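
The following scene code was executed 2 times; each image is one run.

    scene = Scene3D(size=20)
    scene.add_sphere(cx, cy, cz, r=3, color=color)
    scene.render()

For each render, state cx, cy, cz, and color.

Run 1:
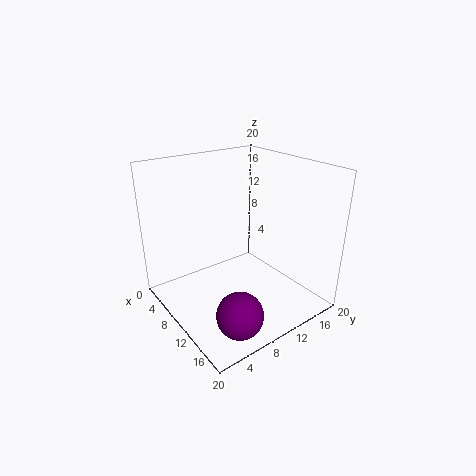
cx = 16.5; cy = 5.5; cz = 3; color = 'purple'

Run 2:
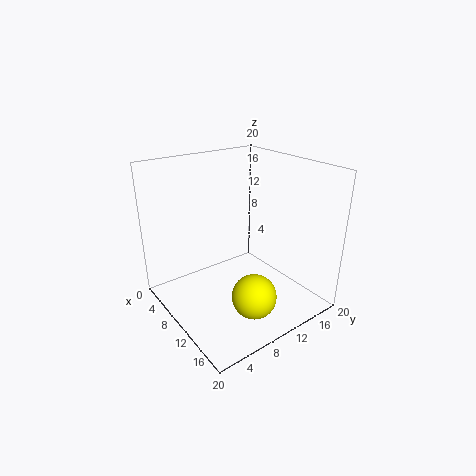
cx = 15; cy = 9; cz = 3.5; color = 'yellow'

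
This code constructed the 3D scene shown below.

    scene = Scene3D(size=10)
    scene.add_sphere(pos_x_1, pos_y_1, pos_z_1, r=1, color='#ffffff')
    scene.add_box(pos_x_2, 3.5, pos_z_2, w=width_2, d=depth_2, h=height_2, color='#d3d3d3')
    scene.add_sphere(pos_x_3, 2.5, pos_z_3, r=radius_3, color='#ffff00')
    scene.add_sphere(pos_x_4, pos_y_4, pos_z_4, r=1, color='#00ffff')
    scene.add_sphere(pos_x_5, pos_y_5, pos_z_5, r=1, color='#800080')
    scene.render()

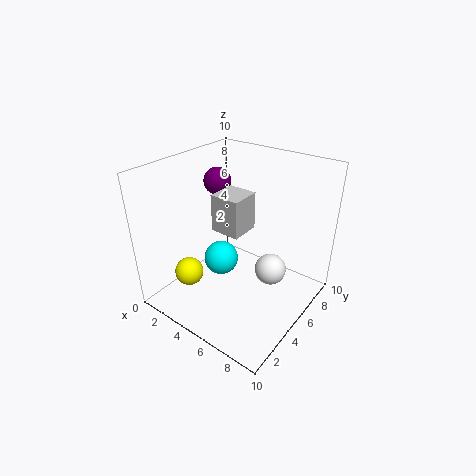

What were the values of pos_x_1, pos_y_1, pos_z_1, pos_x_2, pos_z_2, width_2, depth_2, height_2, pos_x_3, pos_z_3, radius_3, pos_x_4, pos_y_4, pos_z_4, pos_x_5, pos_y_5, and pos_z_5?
pos_x_1 = 8, pos_y_1 = 4.5, pos_z_1 = 4, pos_x_2 = 4, pos_z_2 = 6, width_2 = 2, depth_2 = 2, height_2 = 2.5, pos_x_3 = 2.5, pos_z_3 = 2.5, radius_3 = 1, pos_x_4 = 6, pos_y_4 = 2, pos_z_4 = 5.5, pos_x_5 = 2, pos_y_5 = 6.5, pos_z_5 = 8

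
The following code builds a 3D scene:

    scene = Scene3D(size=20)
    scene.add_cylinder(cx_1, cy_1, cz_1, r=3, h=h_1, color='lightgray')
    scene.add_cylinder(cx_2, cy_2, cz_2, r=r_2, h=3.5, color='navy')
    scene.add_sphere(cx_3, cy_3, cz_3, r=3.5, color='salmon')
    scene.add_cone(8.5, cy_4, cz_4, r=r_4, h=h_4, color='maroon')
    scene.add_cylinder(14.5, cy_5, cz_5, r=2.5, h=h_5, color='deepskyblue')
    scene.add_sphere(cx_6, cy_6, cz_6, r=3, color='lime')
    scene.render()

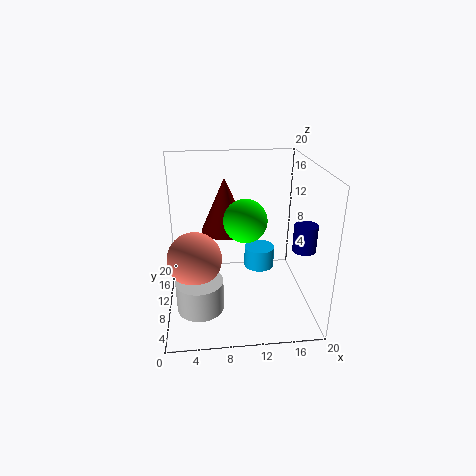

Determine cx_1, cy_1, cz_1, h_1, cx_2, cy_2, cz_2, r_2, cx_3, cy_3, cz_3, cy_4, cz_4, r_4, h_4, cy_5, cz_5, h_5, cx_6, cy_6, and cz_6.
cx_1 = 4.5
cy_1 = 4.5
cz_1 = 3
h_1 = 4
cx_2 = 18
cy_2 = 5.5
cz_2 = 10
r_2 = 1.5
cx_3 = 4
cy_3 = 6.5
cz_3 = 9
cy_4 = 14
cz_4 = 9.5
r_4 = 3.5
h_4 = 8
cy_5 = 17.5
cz_5 = 1
h_5 = 3.5
cx_6 = 11
cy_6 = 10
cz_6 = 12.5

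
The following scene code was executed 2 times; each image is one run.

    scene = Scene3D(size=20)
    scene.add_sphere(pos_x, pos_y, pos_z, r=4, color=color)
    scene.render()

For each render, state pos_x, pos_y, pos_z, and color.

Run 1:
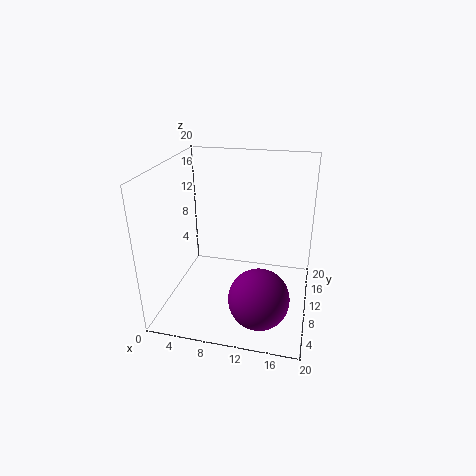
pos_x = 14; pos_y = 5; pos_z = 4; color = 'purple'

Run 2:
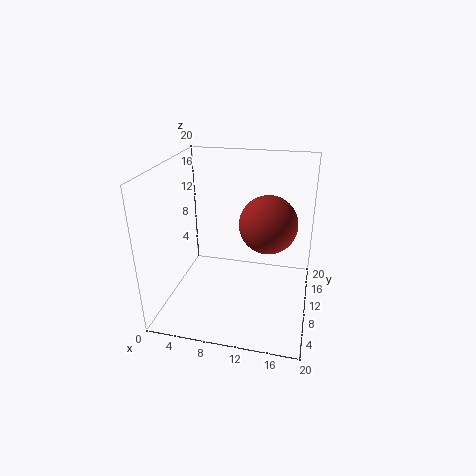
pos_x = 14; pos_y = 11; pos_z = 12; color = 'brown'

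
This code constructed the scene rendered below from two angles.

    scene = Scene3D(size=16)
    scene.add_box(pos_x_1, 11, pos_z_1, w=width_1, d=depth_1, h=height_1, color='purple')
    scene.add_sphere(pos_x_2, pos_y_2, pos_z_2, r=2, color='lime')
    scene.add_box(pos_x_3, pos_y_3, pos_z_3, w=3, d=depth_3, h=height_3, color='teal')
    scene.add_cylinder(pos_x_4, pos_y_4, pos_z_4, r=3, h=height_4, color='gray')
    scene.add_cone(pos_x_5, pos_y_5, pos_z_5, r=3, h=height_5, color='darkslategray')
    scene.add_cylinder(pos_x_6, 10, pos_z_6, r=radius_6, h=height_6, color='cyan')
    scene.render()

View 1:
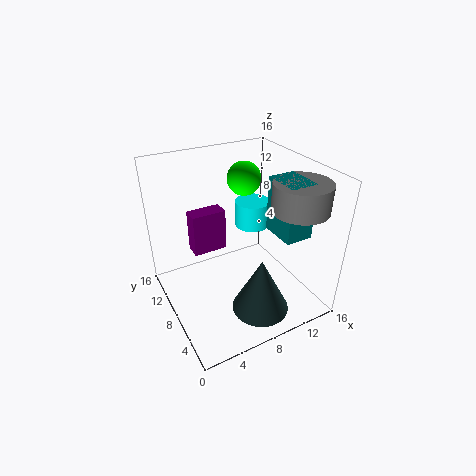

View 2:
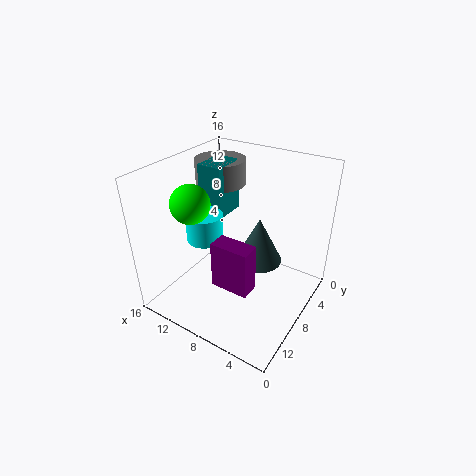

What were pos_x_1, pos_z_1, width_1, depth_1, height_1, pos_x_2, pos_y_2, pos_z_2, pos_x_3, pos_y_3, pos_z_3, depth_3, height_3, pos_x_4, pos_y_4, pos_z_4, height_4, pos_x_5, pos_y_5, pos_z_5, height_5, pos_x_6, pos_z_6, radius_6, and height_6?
pos_x_1 = 4; pos_z_1 = 5; width_1 = 4; depth_1 = 2; height_1 = 5; pos_x_2 = 11; pos_y_2 = 12; pos_z_2 = 13; pos_x_3 = 11; pos_y_3 = 3; pos_z_3 = 9; depth_3 = 4; height_3 = 6; pos_x_4 = 13; pos_y_4 = 4; pos_z_4 = 12; height_4 = 3; pos_x_5 = 8; pos_y_5 = 3; pos_z_5 = 2; height_5 = 6; pos_x_6 = 11; pos_z_6 = 8; radius_6 = 2; height_6 = 3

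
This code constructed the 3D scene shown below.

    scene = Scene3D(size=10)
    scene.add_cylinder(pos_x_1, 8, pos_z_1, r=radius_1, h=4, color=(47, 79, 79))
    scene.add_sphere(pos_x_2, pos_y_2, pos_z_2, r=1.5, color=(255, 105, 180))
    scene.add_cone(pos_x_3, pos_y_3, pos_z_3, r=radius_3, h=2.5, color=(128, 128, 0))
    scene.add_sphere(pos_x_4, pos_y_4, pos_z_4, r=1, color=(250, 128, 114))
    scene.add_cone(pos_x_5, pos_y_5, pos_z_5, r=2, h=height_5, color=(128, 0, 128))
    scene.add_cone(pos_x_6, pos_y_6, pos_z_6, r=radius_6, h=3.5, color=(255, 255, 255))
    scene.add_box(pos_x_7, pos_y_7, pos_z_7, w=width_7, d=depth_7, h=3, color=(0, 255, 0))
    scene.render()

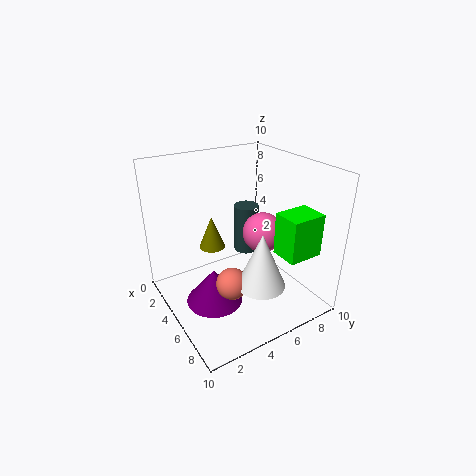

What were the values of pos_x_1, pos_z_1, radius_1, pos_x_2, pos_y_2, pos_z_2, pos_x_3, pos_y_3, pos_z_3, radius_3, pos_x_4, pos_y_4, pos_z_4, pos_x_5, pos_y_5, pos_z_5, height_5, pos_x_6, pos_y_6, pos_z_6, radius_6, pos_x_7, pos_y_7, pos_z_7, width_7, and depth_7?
pos_x_1 = 1.5
pos_z_1 = 1.5
radius_1 = 1
pos_x_2 = 4.5
pos_y_2 = 7.5
pos_z_2 = 4.5
pos_x_3 = 2
pos_y_3 = 4.5
pos_z_3 = 3
radius_3 = 1
pos_x_4 = 7.5
pos_y_4 = 3
pos_z_4 = 3.5
pos_x_5 = 5
pos_y_5 = 3
pos_z_5 = 0.5
height_5 = 2.5
pos_x_6 = 8.5
pos_y_6 = 4.5
pos_z_6 = 3.5
radius_6 = 1.5
pos_x_7 = 6.5
pos_y_7 = 7
pos_z_7 = 4
width_7 = 2
depth_7 = 2.5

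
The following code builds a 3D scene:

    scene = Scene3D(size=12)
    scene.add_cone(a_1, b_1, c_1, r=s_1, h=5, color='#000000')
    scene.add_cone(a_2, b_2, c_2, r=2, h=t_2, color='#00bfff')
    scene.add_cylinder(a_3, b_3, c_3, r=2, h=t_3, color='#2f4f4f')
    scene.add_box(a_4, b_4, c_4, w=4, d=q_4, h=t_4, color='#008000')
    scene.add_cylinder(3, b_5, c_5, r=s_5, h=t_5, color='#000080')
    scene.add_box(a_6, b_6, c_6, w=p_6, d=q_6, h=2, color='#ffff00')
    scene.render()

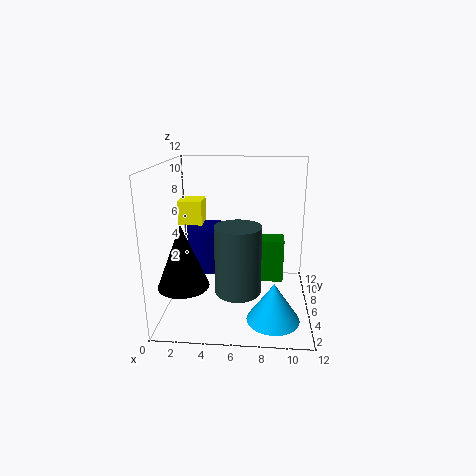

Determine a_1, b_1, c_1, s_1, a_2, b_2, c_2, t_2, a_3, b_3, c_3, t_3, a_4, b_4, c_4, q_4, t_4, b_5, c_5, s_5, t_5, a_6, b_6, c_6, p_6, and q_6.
a_1 = 2
b_1 = 3
c_1 = 3
s_1 = 2
a_2 = 9
b_2 = 2
c_2 = 1
t_2 = 3
a_3 = 6
b_3 = 6
c_3 = 1
t_3 = 6
a_4 = 6
b_4 = 8
c_4 = 1
q_4 = 2
t_4 = 4
b_5 = 9
c_5 = 2
s_5 = 2
t_5 = 4
a_6 = 1
b_6 = 6
c_6 = 7
p_6 = 2
q_6 = 2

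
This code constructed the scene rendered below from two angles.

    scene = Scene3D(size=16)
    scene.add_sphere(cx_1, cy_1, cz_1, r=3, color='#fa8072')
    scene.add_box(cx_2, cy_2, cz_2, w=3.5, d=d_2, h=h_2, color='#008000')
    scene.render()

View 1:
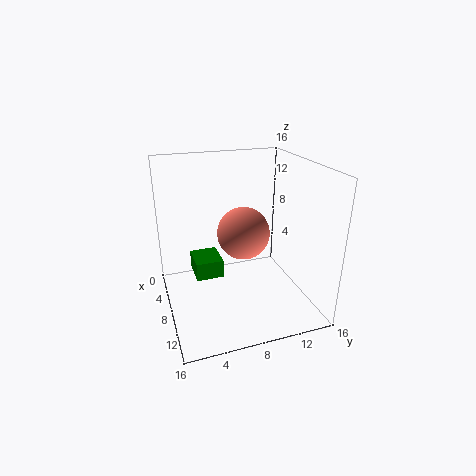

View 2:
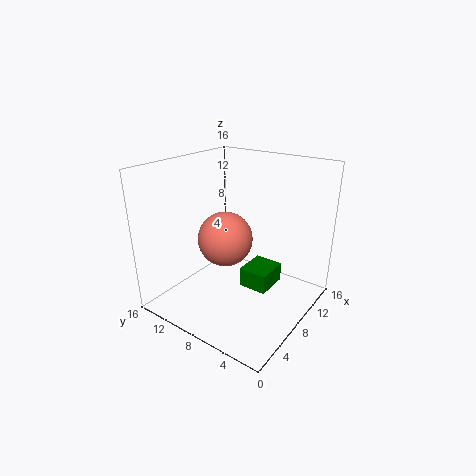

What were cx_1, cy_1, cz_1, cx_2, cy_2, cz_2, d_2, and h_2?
cx_1 = 7
cy_1 = 9
cz_1 = 8
cx_2 = 5.5
cy_2 = 3
cz_2 = 4
d_2 = 3
h_2 = 2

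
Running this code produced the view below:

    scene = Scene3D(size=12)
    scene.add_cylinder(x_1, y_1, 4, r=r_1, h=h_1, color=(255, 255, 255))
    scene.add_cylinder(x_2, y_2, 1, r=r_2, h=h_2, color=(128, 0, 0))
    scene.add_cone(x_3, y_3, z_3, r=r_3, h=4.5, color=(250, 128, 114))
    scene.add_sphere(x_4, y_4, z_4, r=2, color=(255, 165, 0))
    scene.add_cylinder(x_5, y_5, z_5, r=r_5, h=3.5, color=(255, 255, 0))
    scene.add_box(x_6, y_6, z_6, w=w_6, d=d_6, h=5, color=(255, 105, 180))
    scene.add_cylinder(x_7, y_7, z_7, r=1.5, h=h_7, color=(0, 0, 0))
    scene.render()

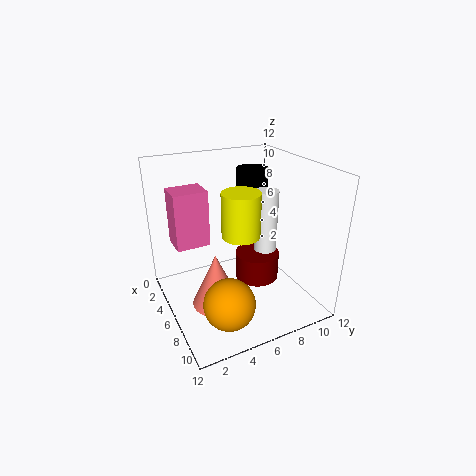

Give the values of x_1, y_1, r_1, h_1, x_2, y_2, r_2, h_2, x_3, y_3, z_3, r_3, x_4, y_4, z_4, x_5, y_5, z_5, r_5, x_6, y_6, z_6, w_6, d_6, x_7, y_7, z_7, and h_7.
x_1 = 5.5, y_1 = 9, r_1 = 1, h_1 = 5.5, x_2 = 5, y_2 = 8.5, r_2 = 2, h_2 = 2.5, x_3 = 7, y_3 = 3.5, z_3 = 1, r_3 = 2, x_4 = 9.5, y_4 = 3.5, z_4 = 2.5, x_5 = 7.5, y_5 = 5.5, z_5 = 7, r_5 = 1.5, x_6 = 1, y_6 = 1.5, z_6 = 4.5, w_6 = 2.5, d_6 = 3, x_7 = 2, y_7 = 9.5, z_7 = 7.5, h_7 = 3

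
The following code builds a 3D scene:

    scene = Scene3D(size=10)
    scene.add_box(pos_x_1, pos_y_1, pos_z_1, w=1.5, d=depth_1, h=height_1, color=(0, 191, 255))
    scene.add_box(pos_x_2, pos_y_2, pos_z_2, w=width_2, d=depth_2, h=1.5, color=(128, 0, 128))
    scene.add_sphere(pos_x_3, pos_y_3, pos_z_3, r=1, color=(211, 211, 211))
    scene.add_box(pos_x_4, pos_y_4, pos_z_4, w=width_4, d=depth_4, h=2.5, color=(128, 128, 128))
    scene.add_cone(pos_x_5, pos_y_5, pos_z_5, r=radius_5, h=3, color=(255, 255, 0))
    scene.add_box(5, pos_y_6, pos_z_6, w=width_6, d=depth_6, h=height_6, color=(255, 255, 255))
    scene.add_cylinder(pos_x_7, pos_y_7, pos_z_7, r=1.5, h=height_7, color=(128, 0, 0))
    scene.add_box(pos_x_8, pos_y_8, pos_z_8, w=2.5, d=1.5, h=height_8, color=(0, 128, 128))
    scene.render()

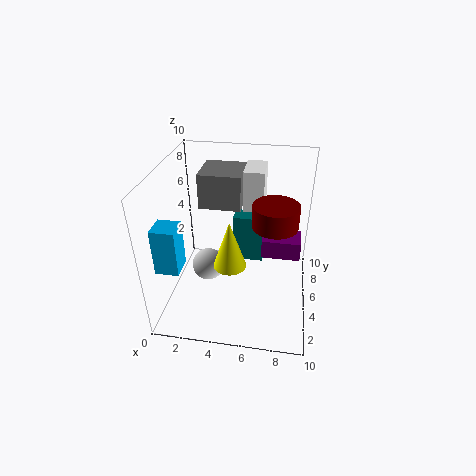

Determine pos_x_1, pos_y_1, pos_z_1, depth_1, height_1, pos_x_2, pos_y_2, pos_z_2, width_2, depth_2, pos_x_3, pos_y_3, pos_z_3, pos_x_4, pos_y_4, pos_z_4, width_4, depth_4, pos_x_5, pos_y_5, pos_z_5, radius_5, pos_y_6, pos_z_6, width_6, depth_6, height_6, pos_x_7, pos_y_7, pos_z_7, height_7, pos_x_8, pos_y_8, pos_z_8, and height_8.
pos_x_1 = 0.5; pos_y_1 = 1; pos_z_1 = 4.5; depth_1 = 1.5; height_1 = 3; pos_x_2 = 6.5; pos_y_2 = 7; pos_z_2 = 2; width_2 = 3; depth_2 = 2; pos_x_3 = 3.5; pos_y_3 = 2.5; pos_z_3 = 4.5; pos_x_4 = 2; pos_y_4 = 6; pos_z_4 = 6.5; width_4 = 3; depth_4 = 3; pos_x_5 = 5; pos_y_5 = 2; pos_z_5 = 5; radius_5 = 1; pos_y_6 = 7; pos_z_6 = 6; width_6 = 1.5; depth_6 = 2.5; height_6 = 3; pos_x_7 = 7.5; pos_y_7 = 4.5; pos_z_7 = 6.5; height_7 = 1.5; pos_x_8 = 4; pos_y_8 = 8.5; pos_z_8 = 0.5; height_8 = 4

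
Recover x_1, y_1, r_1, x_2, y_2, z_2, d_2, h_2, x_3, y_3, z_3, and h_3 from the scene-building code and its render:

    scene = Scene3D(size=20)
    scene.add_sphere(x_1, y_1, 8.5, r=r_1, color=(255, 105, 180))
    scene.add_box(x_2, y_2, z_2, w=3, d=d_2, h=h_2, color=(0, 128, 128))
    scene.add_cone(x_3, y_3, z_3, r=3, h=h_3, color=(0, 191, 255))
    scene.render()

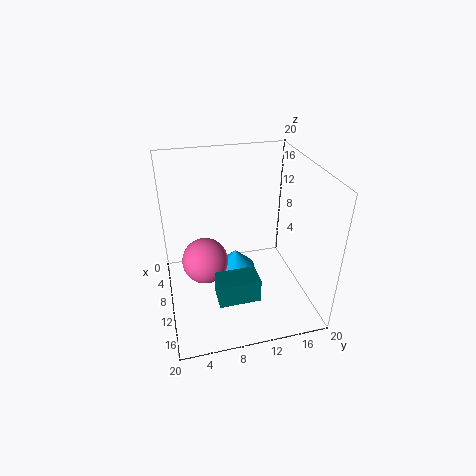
x_1 = 12
y_1 = 5
r_1 = 3
x_2 = 16
y_2 = 5.5
z_2 = 6.5
d_2 = 5
h_2 = 3
x_3 = 6.5
y_3 = 10.5
z_3 = 2.5
h_3 = 3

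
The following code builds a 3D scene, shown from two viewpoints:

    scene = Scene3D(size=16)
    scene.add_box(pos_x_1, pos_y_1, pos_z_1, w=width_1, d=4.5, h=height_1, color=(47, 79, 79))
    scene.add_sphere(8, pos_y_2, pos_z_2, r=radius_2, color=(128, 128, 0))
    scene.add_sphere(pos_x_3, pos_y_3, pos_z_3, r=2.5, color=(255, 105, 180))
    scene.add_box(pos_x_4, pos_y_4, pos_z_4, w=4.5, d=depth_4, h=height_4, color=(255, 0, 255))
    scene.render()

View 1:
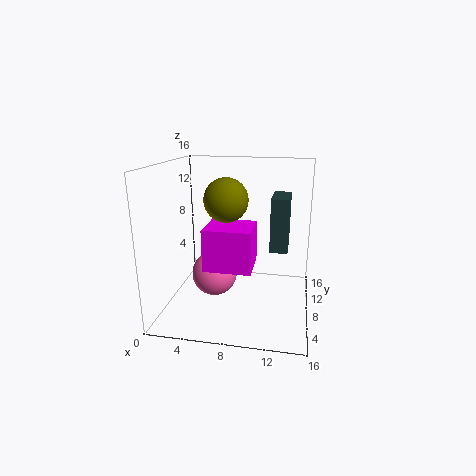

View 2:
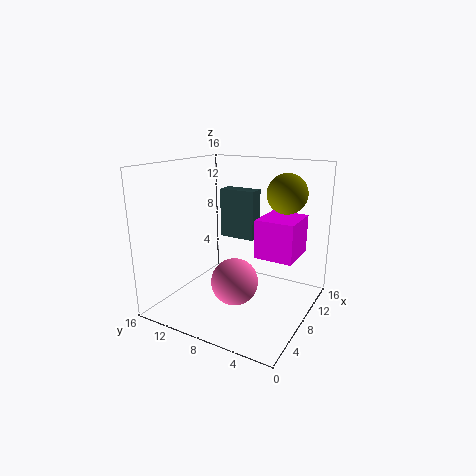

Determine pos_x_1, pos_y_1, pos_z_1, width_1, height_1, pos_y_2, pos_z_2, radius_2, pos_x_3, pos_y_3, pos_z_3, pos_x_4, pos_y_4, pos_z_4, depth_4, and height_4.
pos_x_1 = 11.5; pos_y_1 = 8; pos_z_1 = 6.5; width_1 = 2; height_1 = 6; pos_y_2 = 2.5; pos_z_2 = 13.5; radius_2 = 2; pos_x_3 = 5.5; pos_y_3 = 7; pos_z_3 = 4; pos_x_4 = 6; pos_y_4 = 1; pos_z_4 = 7; depth_4 = 4; height_4 = 4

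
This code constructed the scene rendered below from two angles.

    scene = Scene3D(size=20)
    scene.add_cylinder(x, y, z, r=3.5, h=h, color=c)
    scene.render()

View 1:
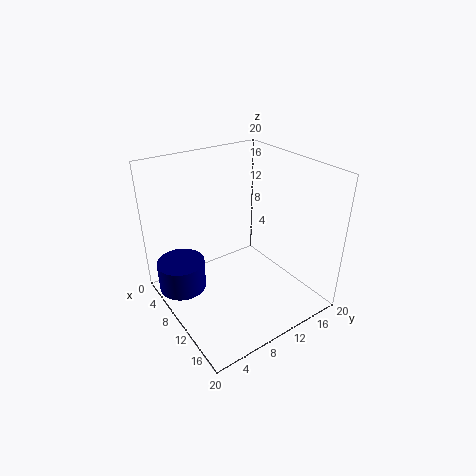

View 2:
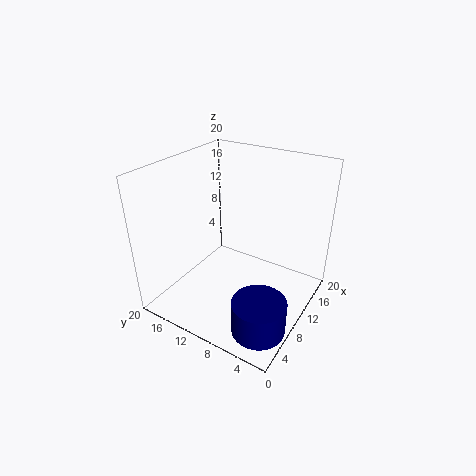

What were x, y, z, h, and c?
x = 4.5, y = 3.5, z = 1, h = 4.5, c = 'navy'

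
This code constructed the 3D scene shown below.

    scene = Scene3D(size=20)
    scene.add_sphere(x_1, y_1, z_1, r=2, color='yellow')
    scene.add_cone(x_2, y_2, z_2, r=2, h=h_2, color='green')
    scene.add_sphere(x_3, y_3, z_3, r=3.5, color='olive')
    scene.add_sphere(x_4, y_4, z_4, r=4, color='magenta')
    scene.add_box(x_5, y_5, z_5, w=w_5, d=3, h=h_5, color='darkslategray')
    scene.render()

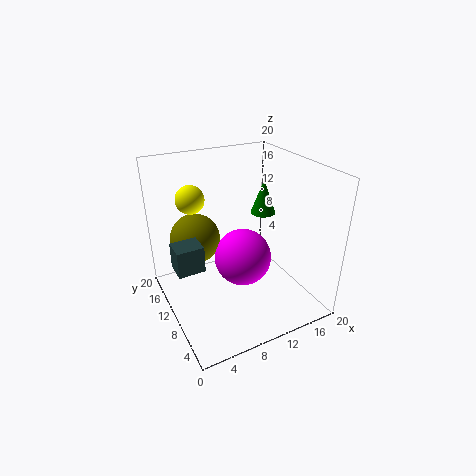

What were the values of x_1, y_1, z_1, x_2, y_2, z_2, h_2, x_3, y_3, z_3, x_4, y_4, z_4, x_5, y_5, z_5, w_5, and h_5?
x_1 = 5, y_1 = 14.5, z_1 = 15, x_2 = 17.5, y_2 = 15.5, z_2 = 10, h_2 = 5.5, x_3 = 5, y_3 = 13.5, z_3 = 9.5, x_4 = 10.5, y_4 = 9.5, z_4 = 7, x_5 = 0.5, y_5 = 7.5, z_5 = 8, w_5 = 3.5, h_5 = 3.5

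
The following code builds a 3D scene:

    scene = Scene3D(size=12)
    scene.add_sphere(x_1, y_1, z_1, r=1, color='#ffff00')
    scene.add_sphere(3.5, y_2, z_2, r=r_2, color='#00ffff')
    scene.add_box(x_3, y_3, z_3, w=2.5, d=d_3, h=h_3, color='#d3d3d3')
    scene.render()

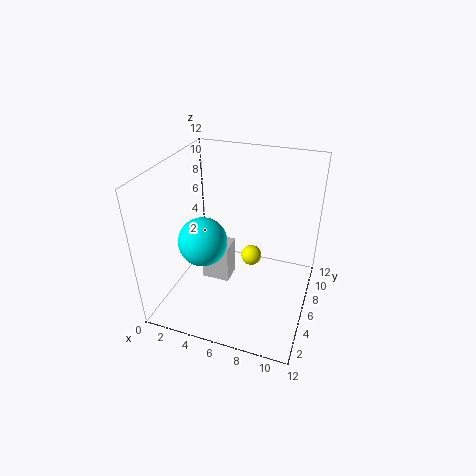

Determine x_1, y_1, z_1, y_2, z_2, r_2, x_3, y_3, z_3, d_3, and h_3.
x_1 = 6; y_1 = 10; z_1 = 1.5; y_2 = 4.5; z_2 = 6; r_2 = 2; x_3 = 2.5; y_3 = 6; z_3 = 1; d_3 = 2; h_3 = 3.5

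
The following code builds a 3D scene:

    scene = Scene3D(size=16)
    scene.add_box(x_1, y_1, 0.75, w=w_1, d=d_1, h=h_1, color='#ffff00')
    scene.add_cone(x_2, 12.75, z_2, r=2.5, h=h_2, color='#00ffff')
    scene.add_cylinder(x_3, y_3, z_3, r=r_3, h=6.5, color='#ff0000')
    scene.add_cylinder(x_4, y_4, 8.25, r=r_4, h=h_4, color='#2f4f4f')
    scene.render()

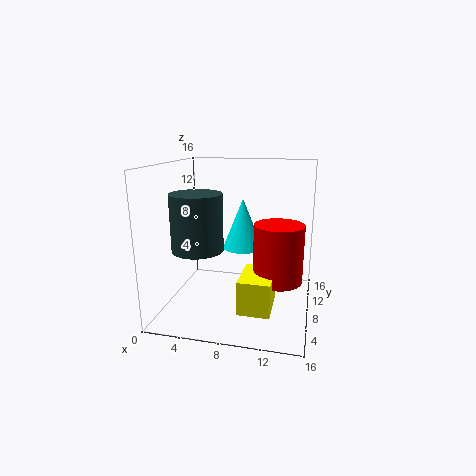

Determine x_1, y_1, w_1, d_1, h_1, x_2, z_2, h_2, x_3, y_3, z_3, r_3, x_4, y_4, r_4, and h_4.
x_1 = 8.75
y_1 = 4
w_1 = 3.5
d_1 = 5.25
h_1 = 3.75
x_2 = 7.5
z_2 = 5.25
h_2 = 6.25
x_3 = 12.5
y_3 = 8.25
z_3 = 3.25
r_3 = 2.75
x_4 = 5.25
y_4 = 2.75
r_4 = 2.5
h_4 = 5.5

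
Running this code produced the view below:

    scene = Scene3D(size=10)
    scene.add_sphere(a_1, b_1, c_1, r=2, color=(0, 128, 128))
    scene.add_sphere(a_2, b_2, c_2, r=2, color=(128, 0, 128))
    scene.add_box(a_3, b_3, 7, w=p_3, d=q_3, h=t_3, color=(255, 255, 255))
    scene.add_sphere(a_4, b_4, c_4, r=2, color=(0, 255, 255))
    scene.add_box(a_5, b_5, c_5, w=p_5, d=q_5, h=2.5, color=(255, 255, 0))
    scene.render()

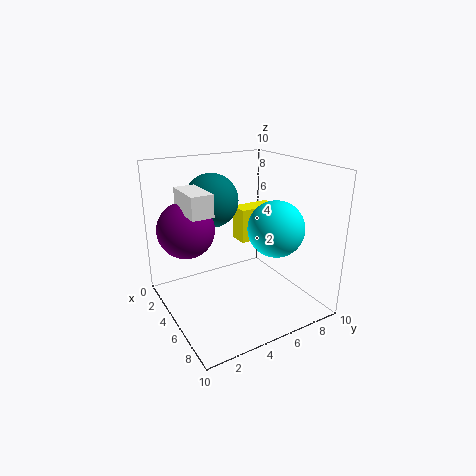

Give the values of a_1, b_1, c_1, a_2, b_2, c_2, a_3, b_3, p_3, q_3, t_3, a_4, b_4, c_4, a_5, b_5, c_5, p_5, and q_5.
a_1 = 2
b_1 = 4.5
c_1 = 7
a_2 = 3
b_2 = 2
c_2 = 5.5
a_3 = 2.5
b_3 = 1.5
p_3 = 3
q_3 = 1.5
t_3 = 1.5
a_4 = 6
b_4 = 7.5
c_4 = 5.5
a_5 = 2.5
b_5 = 6
c_5 = 4
p_5 = 1.5
q_5 = 3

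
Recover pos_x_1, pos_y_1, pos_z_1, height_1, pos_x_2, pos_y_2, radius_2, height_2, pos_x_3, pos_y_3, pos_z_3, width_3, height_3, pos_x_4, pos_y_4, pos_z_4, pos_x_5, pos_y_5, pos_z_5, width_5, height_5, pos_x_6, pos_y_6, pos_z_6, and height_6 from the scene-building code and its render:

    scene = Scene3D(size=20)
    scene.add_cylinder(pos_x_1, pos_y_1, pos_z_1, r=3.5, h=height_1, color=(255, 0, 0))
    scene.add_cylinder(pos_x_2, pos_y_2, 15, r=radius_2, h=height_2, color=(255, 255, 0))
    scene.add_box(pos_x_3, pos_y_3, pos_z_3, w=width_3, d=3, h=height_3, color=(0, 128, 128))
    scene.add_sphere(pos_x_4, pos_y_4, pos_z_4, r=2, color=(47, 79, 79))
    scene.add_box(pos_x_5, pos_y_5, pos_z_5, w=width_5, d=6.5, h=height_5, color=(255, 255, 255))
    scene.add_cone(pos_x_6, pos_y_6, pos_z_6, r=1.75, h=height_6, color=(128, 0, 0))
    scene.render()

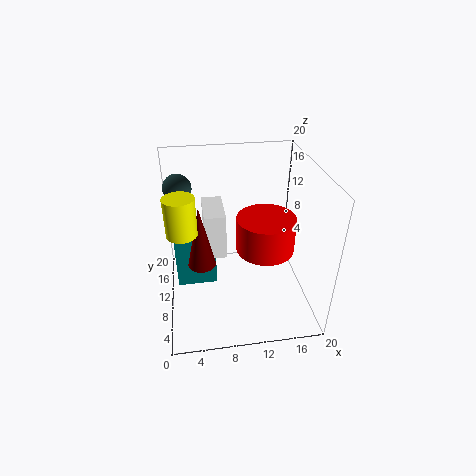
pos_x_1 = 12.5; pos_y_1 = 4.75; pos_z_1 = 11.75; height_1 = 4.25; pos_x_2 = 2.75; pos_y_2 = 4.25; radius_2 = 1.75; height_2 = 4.5; pos_x_3 = 1; pos_y_3 = 12.25; pos_z_3 = 0.5; width_3 = 6; height_3 = 8.5; pos_x_4 = 2.25; pos_y_4 = 15; pos_z_4 = 15.75; pos_x_5 = 5.5; pos_y_5 = 10.75; pos_z_5 = 6.25; width_5 = 3; height_5 = 6.75; pos_x_6 = 4.75; pos_y_6 = 6; pos_z_6 = 9.25; height_6 = 8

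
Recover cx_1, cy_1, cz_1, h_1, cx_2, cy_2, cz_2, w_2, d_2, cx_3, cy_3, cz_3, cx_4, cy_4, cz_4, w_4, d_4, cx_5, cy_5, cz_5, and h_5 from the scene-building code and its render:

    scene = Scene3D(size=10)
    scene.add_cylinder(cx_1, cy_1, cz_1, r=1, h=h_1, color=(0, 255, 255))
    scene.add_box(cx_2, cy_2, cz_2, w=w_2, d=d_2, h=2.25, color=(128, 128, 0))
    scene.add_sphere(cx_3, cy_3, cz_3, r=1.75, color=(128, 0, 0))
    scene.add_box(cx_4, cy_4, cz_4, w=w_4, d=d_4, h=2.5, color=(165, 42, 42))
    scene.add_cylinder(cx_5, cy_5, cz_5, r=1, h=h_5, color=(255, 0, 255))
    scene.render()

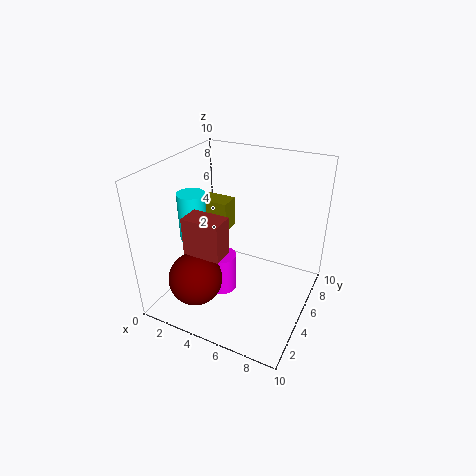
cx_1 = 1.5
cy_1 = 4.75
cz_1 = 4.25
h_1 = 3.5
cx_2 = 1.25
cy_2 = 6
cz_2 = 4.5
w_2 = 2.25
d_2 = 1.5
cx_3 = 3.5
cy_3 = 1.75
cz_3 = 3.25
cx_4 = 2.75
cy_4 = 1.75
cz_4 = 5
w_4 = 2.5
d_4 = 1.5
cx_5 = 4.25
cy_5 = 4
cz_5 = 1.25
h_5 = 2.75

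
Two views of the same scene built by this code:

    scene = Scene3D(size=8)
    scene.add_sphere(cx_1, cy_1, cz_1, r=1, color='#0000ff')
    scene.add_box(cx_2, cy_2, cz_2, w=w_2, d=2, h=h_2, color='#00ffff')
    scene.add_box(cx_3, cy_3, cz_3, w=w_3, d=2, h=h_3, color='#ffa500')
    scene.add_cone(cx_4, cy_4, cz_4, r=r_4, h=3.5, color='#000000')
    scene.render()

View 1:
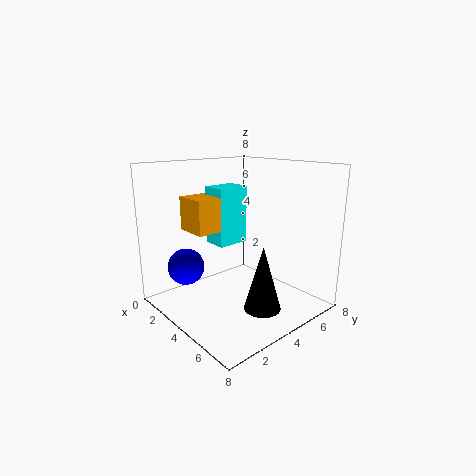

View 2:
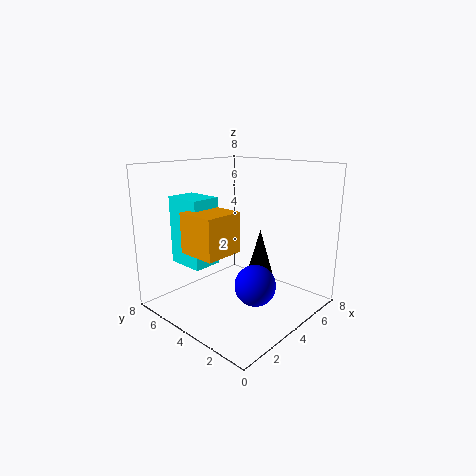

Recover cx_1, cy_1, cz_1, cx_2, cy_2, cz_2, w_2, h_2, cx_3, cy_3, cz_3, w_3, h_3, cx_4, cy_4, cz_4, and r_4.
cx_1 = 2.5
cy_1 = 1.5
cz_1 = 2.5
cx_2 = 1
cy_2 = 4
cz_2 = 3
w_2 = 1.5
h_2 = 3.5
cx_3 = 0.5
cy_3 = 2.5
cz_3 = 4
w_3 = 2
h_3 = 2
cx_4 = 6
cy_4 = 4
cz_4 = 0.5
r_4 = 1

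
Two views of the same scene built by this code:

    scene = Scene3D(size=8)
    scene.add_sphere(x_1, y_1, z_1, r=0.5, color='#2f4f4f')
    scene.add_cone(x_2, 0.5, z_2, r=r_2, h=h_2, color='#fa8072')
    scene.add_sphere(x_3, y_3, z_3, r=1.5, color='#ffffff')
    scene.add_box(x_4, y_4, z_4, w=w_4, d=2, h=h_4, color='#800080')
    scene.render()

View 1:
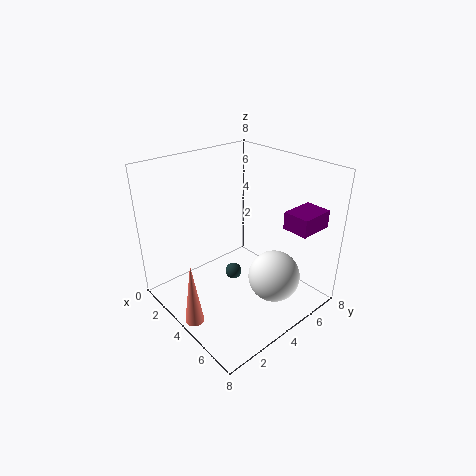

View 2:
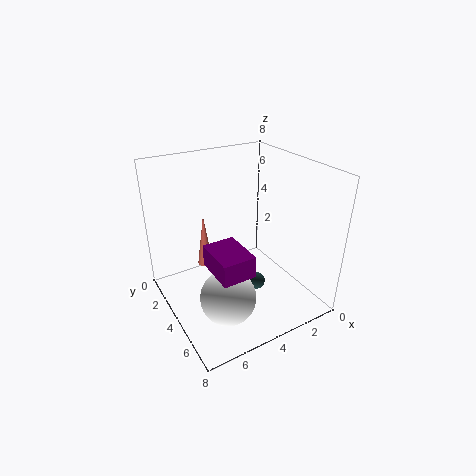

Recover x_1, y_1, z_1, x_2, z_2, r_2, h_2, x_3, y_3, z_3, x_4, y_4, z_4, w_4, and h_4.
x_1 = 3, y_1 = 4.5, z_1 = 1, x_2 = 4.5, z_2 = 0.5, r_2 = 0.5, h_2 = 3.5, x_3 = 5.5, y_3 = 5.5, z_3 = 1.5, x_4 = 5.5, y_4 = 6, z_4 = 4.5, w_4 = 1.5, h_4 = 1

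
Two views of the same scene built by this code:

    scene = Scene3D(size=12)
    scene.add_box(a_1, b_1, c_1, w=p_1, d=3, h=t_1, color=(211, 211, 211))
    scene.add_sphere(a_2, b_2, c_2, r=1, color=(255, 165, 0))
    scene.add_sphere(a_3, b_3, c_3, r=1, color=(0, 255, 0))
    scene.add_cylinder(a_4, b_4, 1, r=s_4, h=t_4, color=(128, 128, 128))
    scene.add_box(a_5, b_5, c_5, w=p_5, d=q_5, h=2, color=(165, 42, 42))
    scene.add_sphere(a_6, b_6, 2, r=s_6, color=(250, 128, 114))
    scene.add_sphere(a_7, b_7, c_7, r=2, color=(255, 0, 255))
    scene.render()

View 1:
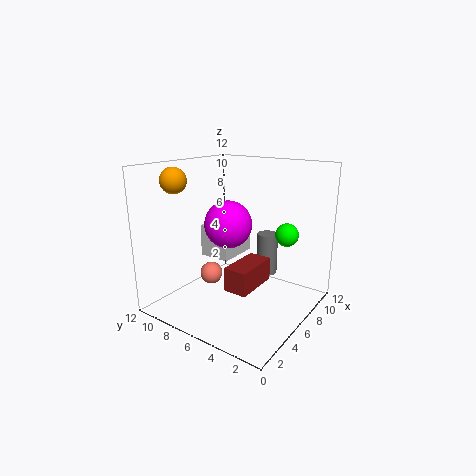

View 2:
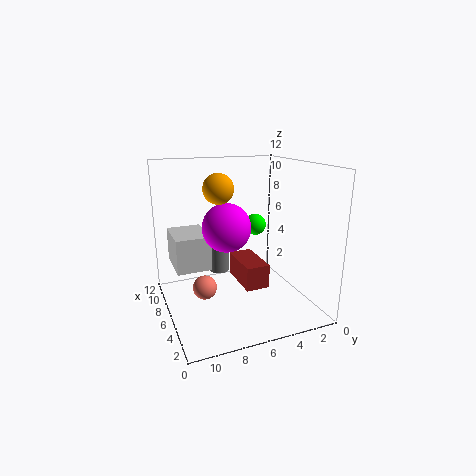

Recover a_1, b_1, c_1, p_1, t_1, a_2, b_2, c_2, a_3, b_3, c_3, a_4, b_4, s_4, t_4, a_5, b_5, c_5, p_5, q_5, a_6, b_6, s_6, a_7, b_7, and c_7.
a_1 = 7, b_1 = 8, c_1 = 3, p_1 = 4, t_1 = 3, a_2 = 2, b_2 = 9, c_2 = 11, a_3 = 9, b_3 = 3, c_3 = 6, a_4 = 11, b_4 = 6, s_4 = 1, t_4 = 4, a_5 = 4, b_5 = 4, c_5 = 2, p_5 = 4, q_5 = 2, a_6 = 6, b_6 = 9, s_6 = 1, a_7 = 6, b_7 = 7, c_7 = 7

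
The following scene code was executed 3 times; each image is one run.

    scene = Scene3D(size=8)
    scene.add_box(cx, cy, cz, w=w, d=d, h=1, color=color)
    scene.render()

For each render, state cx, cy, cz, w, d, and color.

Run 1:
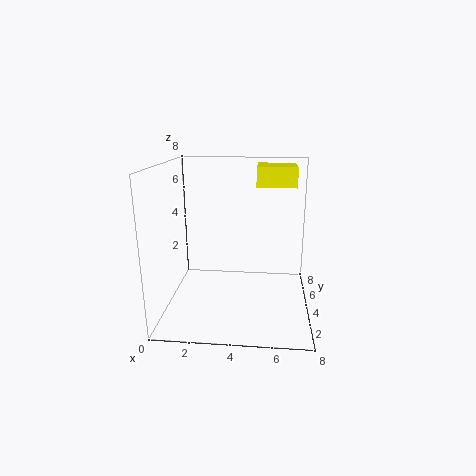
cx = 5
cy = 3
cz = 7
w = 2
d = 2
color = 'yellow'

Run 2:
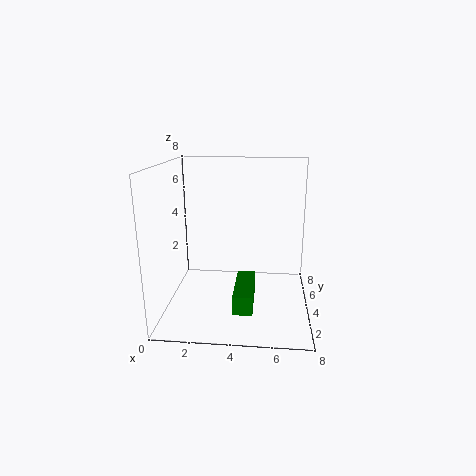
cx = 4
cy = 1
cz = 1
w = 1
d = 3
color = 'green'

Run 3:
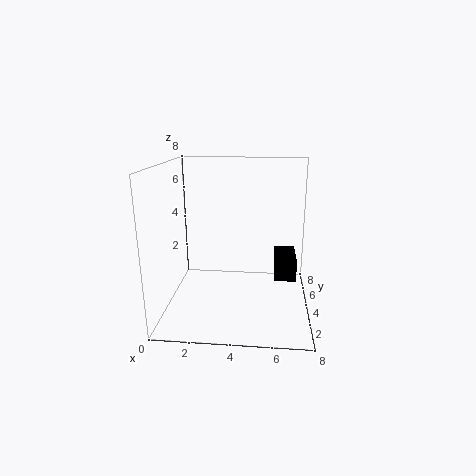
cx = 6
cy = 1
cz = 3
w = 1
d = 2
color = 'black'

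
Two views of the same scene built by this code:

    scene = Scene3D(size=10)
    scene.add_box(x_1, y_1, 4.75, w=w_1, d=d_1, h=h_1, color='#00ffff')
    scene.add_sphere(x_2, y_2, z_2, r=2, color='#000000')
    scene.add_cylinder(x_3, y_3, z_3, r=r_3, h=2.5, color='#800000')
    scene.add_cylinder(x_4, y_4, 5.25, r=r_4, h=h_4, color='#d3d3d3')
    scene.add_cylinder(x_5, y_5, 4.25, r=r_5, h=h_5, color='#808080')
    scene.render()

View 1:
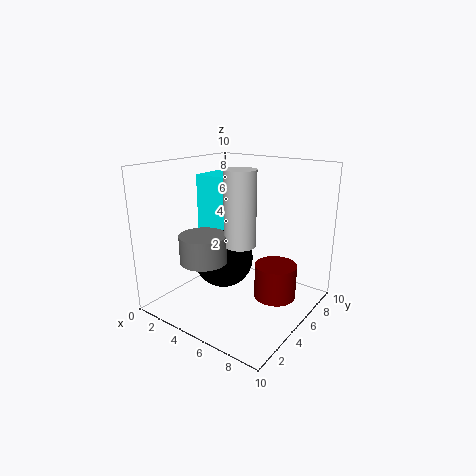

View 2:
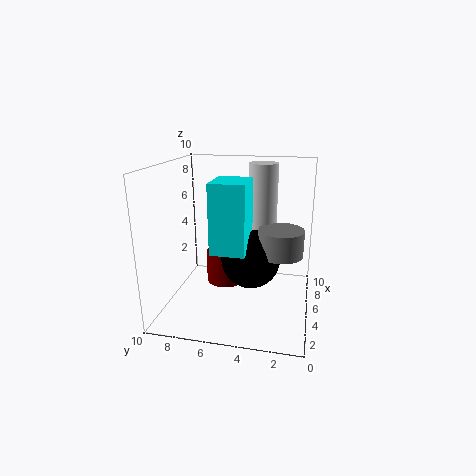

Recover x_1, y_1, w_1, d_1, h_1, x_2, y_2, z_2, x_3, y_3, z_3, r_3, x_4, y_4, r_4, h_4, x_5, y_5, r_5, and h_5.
x_1 = 2.25; y_1 = 4; w_1 = 2.75; d_1 = 2.25; h_1 = 4.5; x_2 = 4.5; y_2 = 4; z_2 = 3.75; x_3 = 7.25; y_3 = 6.5; z_3 = 0.5; r_3 = 1.5; x_4 = 6.25; y_4 = 3.5; r_4 = 1; h_4 = 4.75; x_5 = 4.5; y_5 = 2; r_5 = 1.5; h_5 = 1.75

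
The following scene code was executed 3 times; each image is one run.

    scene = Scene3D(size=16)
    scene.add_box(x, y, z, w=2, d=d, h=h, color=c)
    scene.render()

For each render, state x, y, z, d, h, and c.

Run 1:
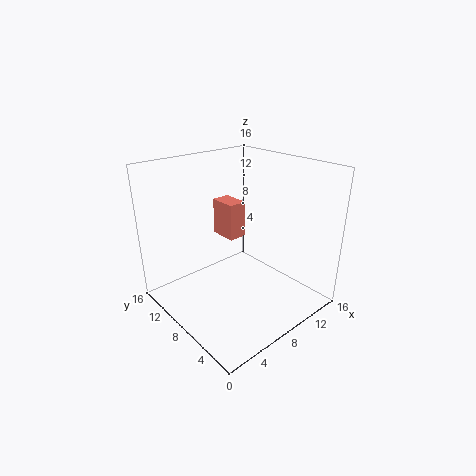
x = 7
y = 8
z = 8
d = 3
h = 4
c = 'salmon'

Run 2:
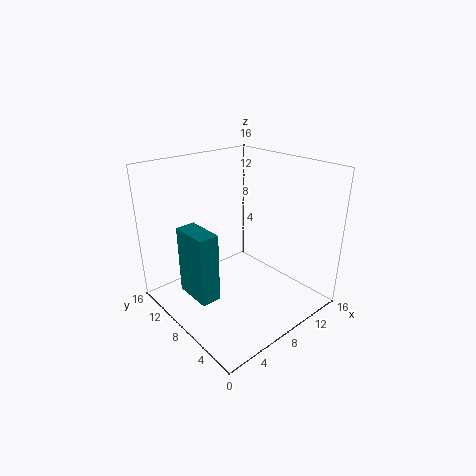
x = 1
y = 5
z = 4
d = 4
h = 7
c = 'teal'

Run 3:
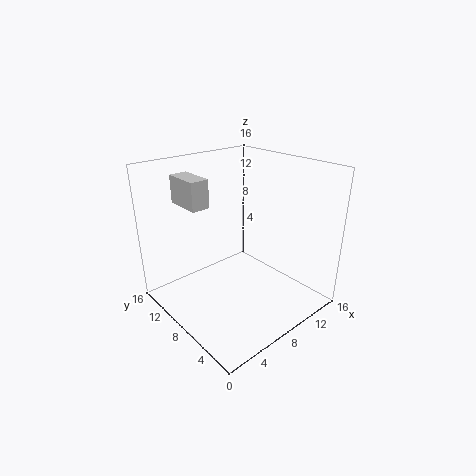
x = 3
y = 9
z = 12
d = 4
h = 3
c = 'lightgray'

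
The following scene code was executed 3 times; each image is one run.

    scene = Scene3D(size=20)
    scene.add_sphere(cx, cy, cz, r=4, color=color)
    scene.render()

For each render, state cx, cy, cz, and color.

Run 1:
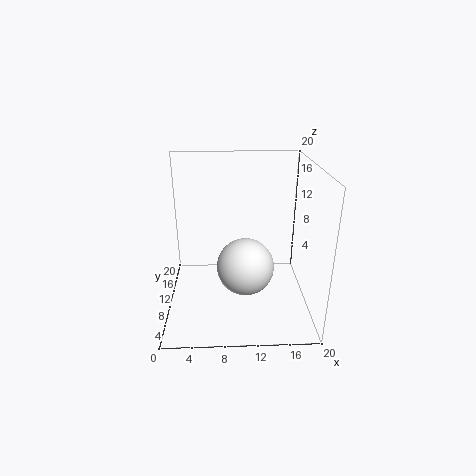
cx = 11, cy = 9, cz = 6, color = 'white'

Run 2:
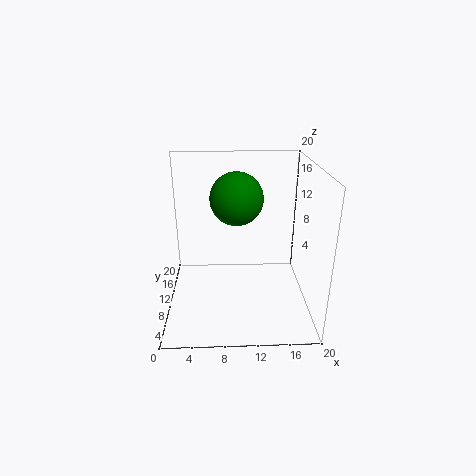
cx = 10, cy = 15, cz = 14, color = 'green'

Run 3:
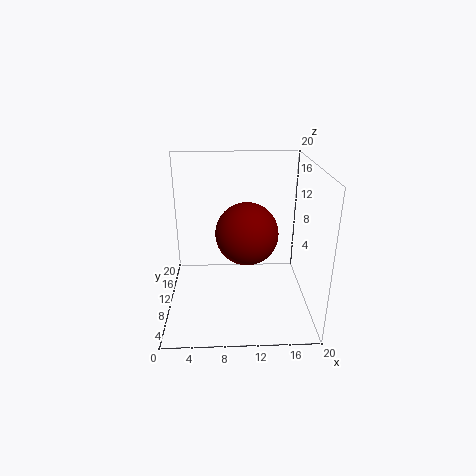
cx = 11, cy = 7, cz = 12, color = 'maroon'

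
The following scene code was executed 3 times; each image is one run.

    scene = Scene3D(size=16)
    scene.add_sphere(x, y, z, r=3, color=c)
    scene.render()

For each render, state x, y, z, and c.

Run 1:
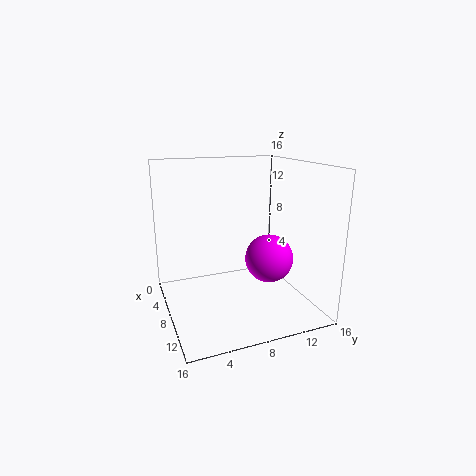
x = 6; y = 13; z = 4; c = 'magenta'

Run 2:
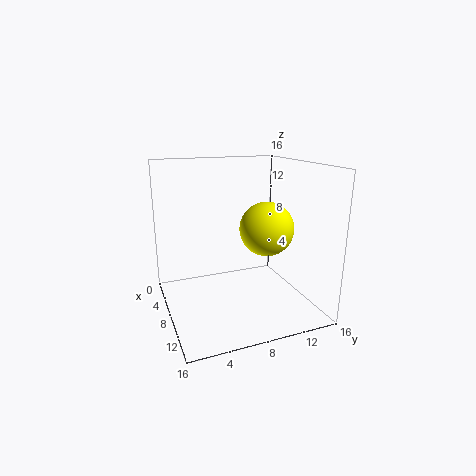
x = 9; y = 11; z = 9; c = 'yellow'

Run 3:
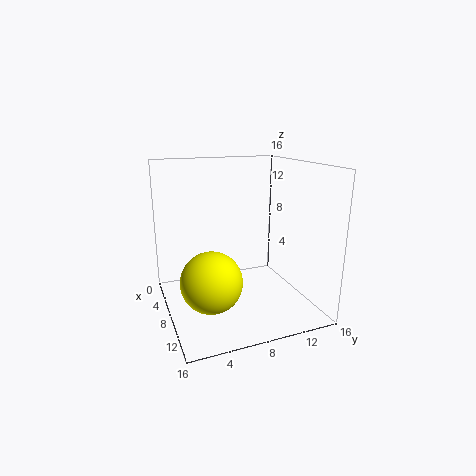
x = 12.5; y = 3.5; z = 5.5; c = 'yellow'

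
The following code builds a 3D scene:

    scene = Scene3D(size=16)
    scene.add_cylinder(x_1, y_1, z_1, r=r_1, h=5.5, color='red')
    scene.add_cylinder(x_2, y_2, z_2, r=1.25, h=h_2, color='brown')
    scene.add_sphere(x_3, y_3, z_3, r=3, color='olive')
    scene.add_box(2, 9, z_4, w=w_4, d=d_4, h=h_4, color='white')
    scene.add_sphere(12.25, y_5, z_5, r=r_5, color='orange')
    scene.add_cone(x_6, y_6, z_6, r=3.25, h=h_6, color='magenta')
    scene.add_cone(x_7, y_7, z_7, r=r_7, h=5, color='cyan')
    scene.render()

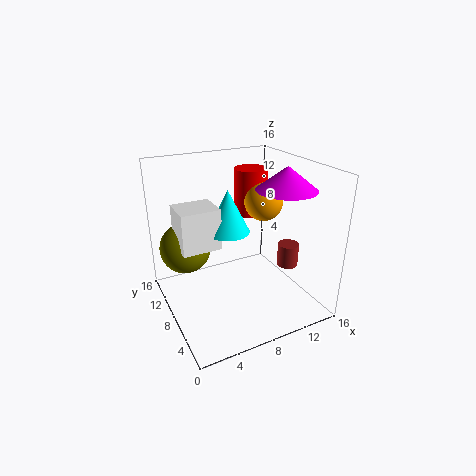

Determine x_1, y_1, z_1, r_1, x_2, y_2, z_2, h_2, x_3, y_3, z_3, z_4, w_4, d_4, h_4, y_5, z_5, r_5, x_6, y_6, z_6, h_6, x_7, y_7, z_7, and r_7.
x_1 = 11.75; y_1 = 12; z_1 = 9; r_1 = 2; x_2 = 14.25; y_2 = 7; z_2 = 3.5; h_2 = 2.75; x_3 = 3.25; y_3 = 12.5; z_3 = 5.75; z_4 = 6.5; w_4 = 4.5; d_4 = 4; h_4 = 4.75; y_5 = 9.75; z_5 = 11; r_5 = 2.25; x_6 = 12.5; y_6 = 5.75; z_6 = 13.5; h_6 = 2.5; x_7 = 7.75; y_7 = 10; z_7 = 8; r_7 = 2.5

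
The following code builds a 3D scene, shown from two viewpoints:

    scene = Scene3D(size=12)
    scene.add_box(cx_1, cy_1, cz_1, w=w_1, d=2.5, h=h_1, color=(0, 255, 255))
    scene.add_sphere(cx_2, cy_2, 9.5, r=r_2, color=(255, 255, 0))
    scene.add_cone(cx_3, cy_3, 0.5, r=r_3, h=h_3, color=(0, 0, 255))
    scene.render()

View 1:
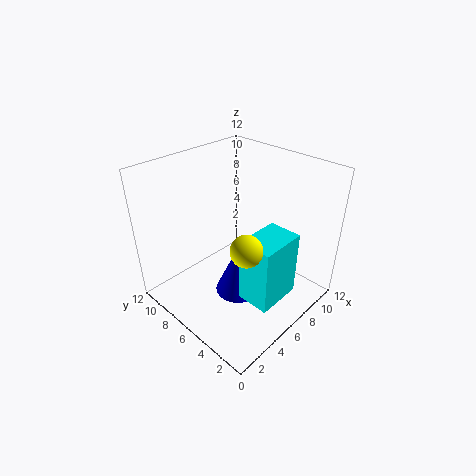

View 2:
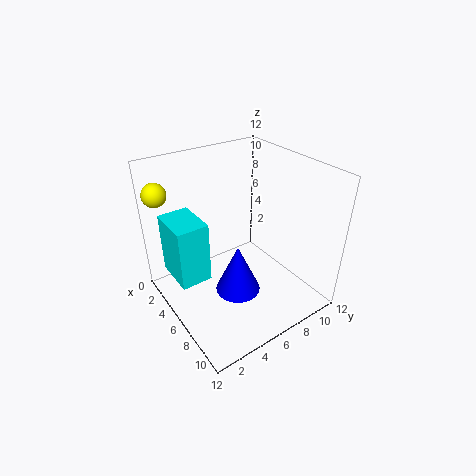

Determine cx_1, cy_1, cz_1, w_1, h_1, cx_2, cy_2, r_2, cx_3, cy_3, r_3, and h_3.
cx_1 = 3, cy_1 = 0.5, cz_1 = 3.5, w_1 = 3.5, h_1 = 5, cx_2 = 1.5, cy_2 = 1, r_2 = 1, cx_3 = 6, cy_3 = 6, r_3 = 2, h_3 = 4.5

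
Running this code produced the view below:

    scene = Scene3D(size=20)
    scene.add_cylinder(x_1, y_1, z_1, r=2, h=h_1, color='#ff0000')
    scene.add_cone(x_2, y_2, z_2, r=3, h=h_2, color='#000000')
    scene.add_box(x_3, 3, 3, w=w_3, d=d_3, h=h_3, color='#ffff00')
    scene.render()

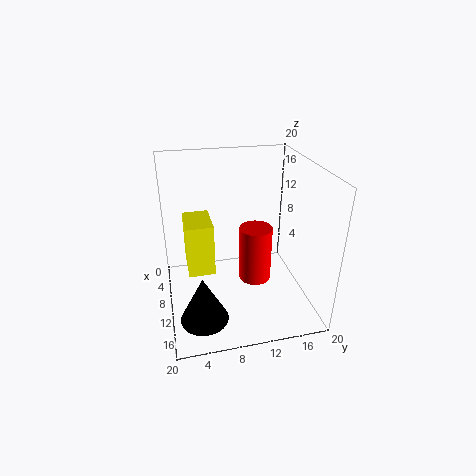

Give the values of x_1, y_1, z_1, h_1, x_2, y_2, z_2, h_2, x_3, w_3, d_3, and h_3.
x_1 = 15
y_1 = 11
z_1 = 7
h_1 = 7
x_2 = 17
y_2 = 4
z_2 = 3
h_2 = 6
x_3 = 2
w_3 = 6
d_3 = 4
h_3 = 8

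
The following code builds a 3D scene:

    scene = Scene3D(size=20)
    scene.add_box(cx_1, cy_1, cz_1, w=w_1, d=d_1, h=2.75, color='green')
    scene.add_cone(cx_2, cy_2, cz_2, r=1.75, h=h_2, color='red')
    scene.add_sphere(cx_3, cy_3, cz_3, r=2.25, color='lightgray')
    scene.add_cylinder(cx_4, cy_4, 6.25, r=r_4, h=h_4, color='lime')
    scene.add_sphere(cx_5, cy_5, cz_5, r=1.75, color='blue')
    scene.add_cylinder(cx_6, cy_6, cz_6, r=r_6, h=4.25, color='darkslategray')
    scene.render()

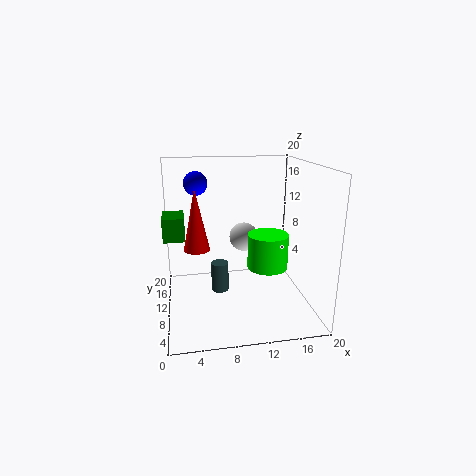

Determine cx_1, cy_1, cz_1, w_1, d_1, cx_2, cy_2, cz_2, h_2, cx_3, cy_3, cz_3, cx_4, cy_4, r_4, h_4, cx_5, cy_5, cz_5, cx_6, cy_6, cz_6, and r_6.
cx_1 = 0.25, cy_1 = 3.75, cz_1 = 12.25, w_1 = 2.5, d_1 = 3.75, cx_2 = 4.25, cy_2 = 9.25, cz_2 = 9, h_2 = 8.25, cx_3 = 12, cy_3 = 15.75, cz_3 = 8, cx_4 = 13.75, cy_4 = 8, r_4 = 2.75, h_4 = 4.75, cx_5 = 4.75, cy_5 = 15.5, cz_5 = 16.75, cx_6 = 7.5, cy_6 = 11, cz_6 = 1.75, r_6 = 1.25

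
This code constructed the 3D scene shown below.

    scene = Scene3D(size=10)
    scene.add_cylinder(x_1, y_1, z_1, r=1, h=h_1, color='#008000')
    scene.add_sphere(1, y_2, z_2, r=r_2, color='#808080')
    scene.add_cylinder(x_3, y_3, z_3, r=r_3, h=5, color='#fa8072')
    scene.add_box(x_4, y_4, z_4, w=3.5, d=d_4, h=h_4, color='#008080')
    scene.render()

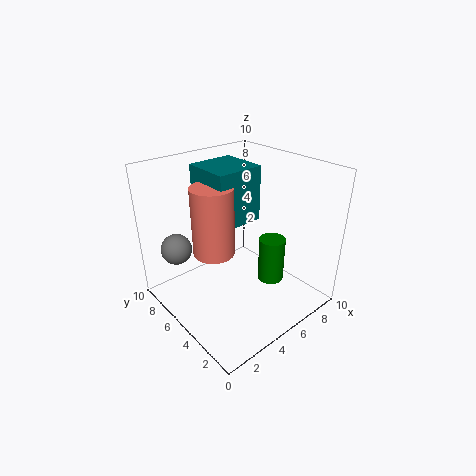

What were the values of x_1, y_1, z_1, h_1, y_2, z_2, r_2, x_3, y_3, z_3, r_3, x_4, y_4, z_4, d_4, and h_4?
x_1 = 8, y_1 = 4.5, z_1 = 0.5, h_1 = 3.5, y_2 = 6.5, z_2 = 5, r_2 = 1, x_3 = 4, y_3 = 6.5, z_3 = 3.5, r_3 = 1.5, x_4 = 4, y_4 = 5.5, z_4 = 5.5, d_4 = 3.5, h_4 = 4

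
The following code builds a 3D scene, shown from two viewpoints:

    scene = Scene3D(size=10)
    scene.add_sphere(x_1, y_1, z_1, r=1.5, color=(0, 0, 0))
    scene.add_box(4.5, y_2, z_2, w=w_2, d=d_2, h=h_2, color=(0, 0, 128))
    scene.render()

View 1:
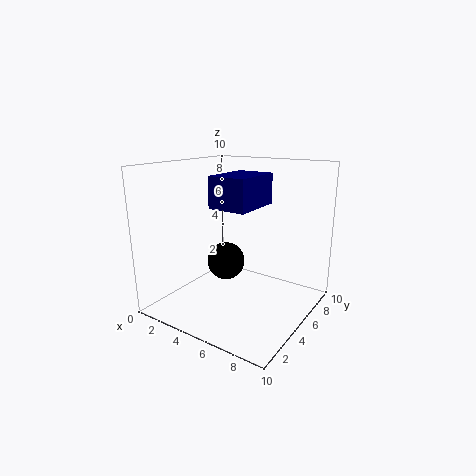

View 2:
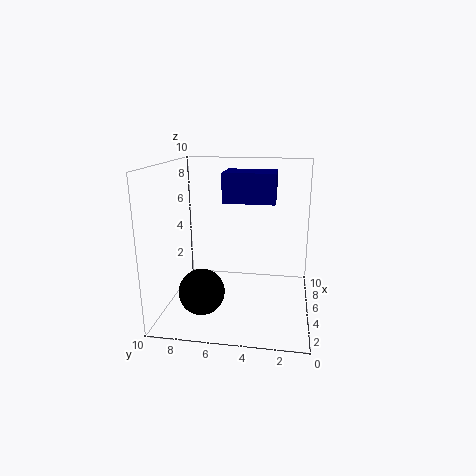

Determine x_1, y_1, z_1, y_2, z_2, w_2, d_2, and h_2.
x_1 = 2.5; y_1 = 7; z_1 = 2; y_2 = 2.5; z_2 = 7.5; w_2 = 2.5; d_2 = 3.5; h_2 = 2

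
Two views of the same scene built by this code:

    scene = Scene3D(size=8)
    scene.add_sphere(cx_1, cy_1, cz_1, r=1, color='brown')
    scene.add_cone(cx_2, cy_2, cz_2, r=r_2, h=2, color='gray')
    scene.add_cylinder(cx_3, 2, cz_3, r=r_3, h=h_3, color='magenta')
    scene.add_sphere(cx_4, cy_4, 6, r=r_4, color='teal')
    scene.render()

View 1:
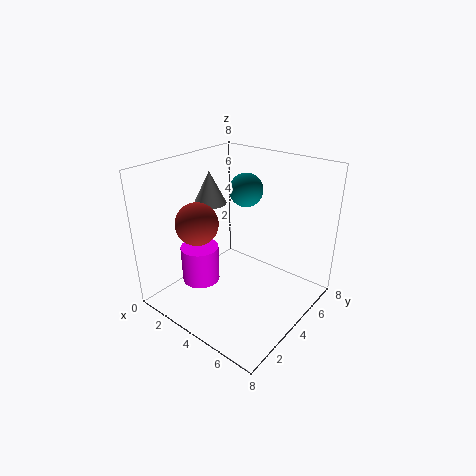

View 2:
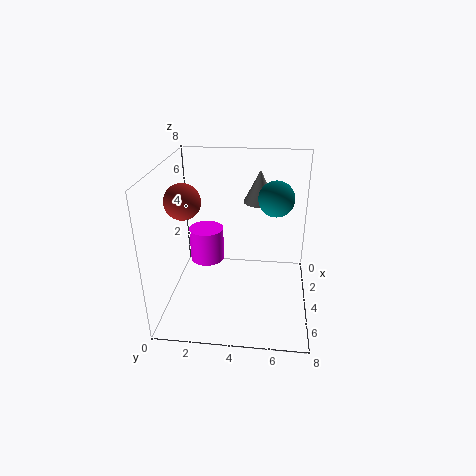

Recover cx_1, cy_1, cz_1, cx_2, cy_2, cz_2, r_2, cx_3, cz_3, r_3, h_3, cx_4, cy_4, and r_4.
cx_1 = 4, cy_1 = 1, cz_1 = 6, cx_2 = 1, cy_2 = 5, cz_2 = 5, r_2 = 1, cx_3 = 3, cz_3 = 2, r_3 = 1, h_3 = 2, cx_4 = 3, cy_4 = 6, r_4 = 1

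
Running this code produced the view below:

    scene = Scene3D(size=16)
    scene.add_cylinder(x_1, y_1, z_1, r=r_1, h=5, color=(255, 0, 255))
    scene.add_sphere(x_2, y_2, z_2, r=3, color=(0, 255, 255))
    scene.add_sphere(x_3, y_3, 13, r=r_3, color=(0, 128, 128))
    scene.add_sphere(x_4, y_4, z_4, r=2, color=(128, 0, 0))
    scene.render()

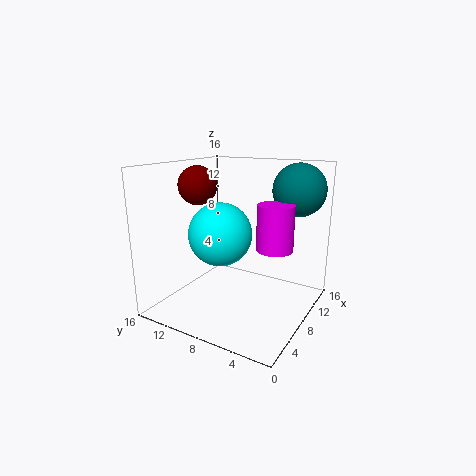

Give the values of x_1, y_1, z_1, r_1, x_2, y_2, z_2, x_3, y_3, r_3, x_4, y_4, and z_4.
x_1 = 9
y_1 = 4
z_1 = 7
r_1 = 2
x_2 = 3
y_2 = 7
z_2 = 10
x_3 = 13
y_3 = 3
r_3 = 3
x_4 = 5
y_4 = 11
z_4 = 14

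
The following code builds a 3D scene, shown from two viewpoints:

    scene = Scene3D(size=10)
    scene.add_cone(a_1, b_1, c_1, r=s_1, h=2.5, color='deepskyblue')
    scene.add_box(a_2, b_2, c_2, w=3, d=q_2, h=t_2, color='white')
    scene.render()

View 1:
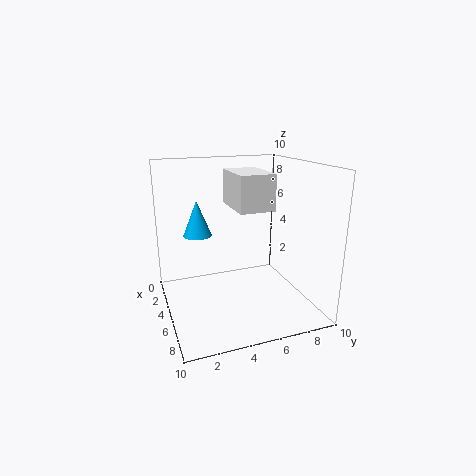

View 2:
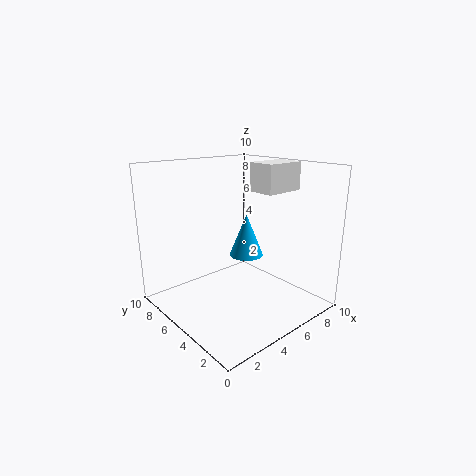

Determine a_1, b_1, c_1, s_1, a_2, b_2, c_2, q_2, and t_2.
a_1 = 3.5
b_1 = 2.5
c_1 = 5
s_1 = 1
a_2 = 6.5
b_2 = 3.5
c_2 = 8
q_2 = 2
t_2 = 2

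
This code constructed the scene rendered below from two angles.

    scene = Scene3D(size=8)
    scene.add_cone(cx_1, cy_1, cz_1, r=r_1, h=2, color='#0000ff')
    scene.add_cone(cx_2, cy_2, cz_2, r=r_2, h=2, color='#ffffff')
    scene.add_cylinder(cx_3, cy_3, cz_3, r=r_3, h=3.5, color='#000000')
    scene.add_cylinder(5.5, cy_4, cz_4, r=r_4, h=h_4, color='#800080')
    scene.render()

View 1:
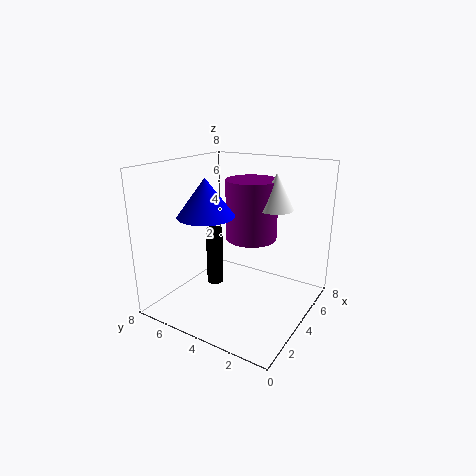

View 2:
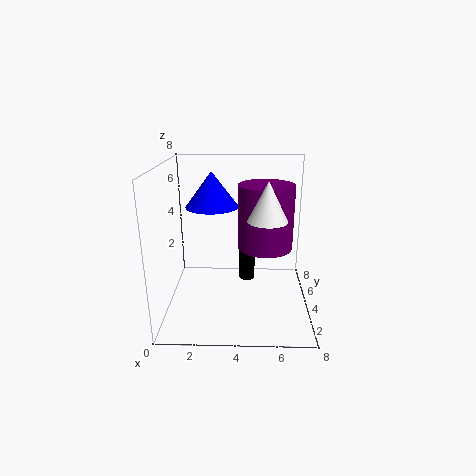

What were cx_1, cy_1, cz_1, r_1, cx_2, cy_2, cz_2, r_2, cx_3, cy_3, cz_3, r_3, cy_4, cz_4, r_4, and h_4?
cx_1 = 2.5; cy_1 = 5; cz_1 = 5.5; r_1 = 1.5; cx_2 = 5.5; cy_2 = 2.5; cz_2 = 5.5; r_2 = 1; cx_3 = 4.5; cy_3 = 6; cz_3 = 0.5; r_3 = 0.5; cy_4 = 4; cz_4 = 3.5; r_4 = 1.5; h_4 = 3.5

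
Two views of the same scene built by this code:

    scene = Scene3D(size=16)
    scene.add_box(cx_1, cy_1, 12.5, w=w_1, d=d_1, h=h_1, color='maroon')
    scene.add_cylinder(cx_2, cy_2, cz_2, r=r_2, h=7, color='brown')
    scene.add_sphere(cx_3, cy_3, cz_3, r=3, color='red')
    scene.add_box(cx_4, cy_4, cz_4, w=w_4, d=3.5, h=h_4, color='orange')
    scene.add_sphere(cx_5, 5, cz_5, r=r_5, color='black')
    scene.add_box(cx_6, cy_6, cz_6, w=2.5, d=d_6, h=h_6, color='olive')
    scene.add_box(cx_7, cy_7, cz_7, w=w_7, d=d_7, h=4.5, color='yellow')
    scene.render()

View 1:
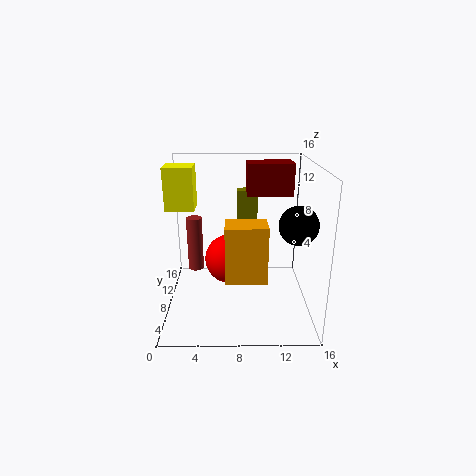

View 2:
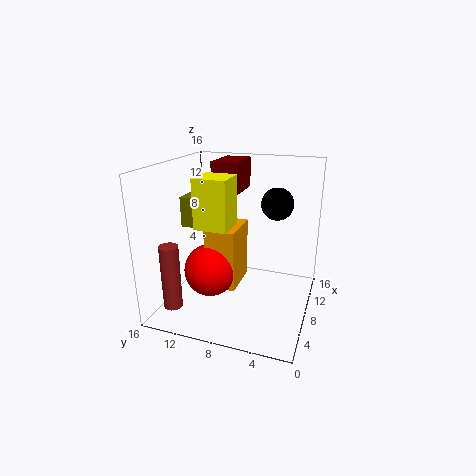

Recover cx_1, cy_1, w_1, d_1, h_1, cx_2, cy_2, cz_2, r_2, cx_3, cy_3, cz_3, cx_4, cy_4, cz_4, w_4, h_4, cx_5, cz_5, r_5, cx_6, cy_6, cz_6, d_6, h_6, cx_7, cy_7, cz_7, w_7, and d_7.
cx_1 = 9
cy_1 = 8.5
w_1 = 5
d_1 = 3
h_1 = 3.5
cx_2 = 2.5
cy_2 = 13.5
cz_2 = 1.5
r_2 = 1
cx_3 = 7
cy_3 = 11
cz_3 = 4
cx_4 = 6.5
cy_4 = 8
cz_4 = 2
w_4 = 5
h_4 = 7
cx_5 = 14
cz_5 = 10.5
r_5 = 2
cx_6 = 8
cy_6 = 13
cz_6 = 8.5
d_6 = 2
h_6 = 3.5
cx_7 = 0.5
cy_7 = 6.5
cz_7 = 11.5
w_7 = 3
d_7 = 3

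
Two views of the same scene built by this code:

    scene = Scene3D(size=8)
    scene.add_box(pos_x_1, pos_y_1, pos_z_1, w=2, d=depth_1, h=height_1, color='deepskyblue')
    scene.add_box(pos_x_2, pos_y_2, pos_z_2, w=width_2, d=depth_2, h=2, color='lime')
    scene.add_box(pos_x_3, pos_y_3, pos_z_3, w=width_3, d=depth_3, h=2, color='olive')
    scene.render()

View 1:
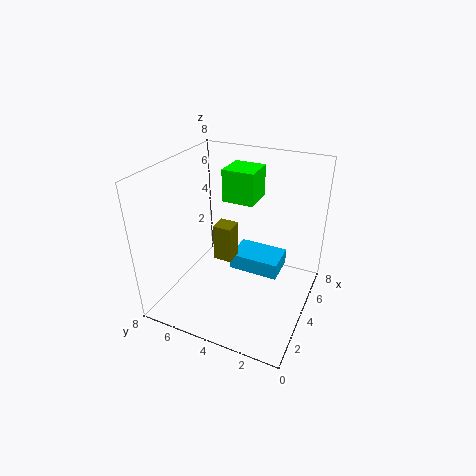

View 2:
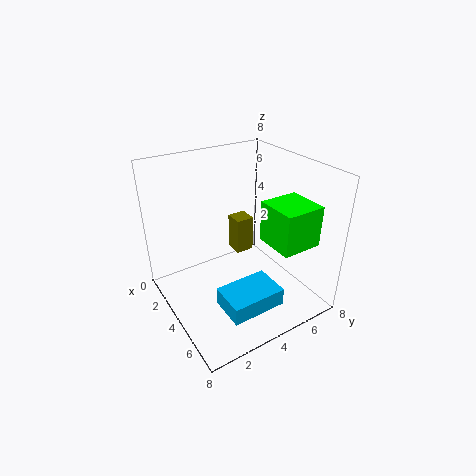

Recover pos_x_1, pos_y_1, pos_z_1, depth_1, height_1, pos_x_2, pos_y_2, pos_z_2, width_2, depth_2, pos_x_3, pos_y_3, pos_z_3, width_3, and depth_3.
pos_x_1 = 5, pos_y_1 = 2, pos_z_1 = 1, depth_1 = 3, height_1 = 1, pos_x_2 = 6, pos_y_2 = 4, pos_z_2 = 5, width_2 = 2, depth_2 = 2, pos_x_3 = 3, pos_y_3 = 4, pos_z_3 = 3, width_3 = 1, depth_3 = 1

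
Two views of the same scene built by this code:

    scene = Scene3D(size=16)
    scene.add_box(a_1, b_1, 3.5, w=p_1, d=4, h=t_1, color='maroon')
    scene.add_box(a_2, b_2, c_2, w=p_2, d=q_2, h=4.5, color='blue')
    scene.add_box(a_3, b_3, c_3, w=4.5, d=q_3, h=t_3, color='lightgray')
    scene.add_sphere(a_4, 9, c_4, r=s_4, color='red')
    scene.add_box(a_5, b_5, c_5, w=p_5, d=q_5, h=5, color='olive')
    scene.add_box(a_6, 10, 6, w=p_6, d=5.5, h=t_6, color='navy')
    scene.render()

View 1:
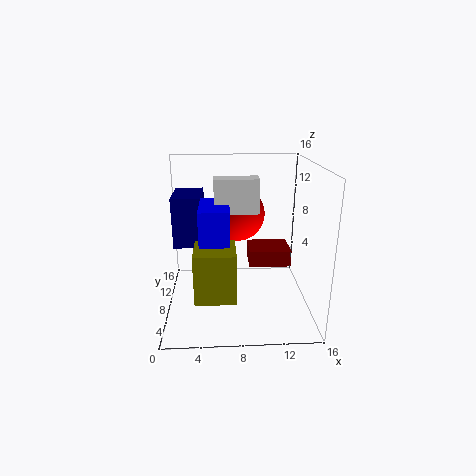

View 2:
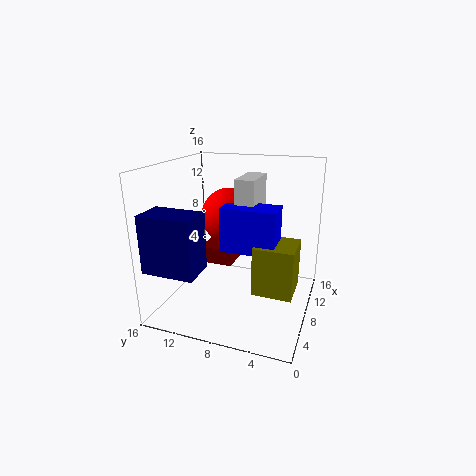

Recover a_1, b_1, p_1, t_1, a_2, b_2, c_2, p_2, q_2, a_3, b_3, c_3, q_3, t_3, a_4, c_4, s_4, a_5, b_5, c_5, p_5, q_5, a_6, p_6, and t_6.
a_1 = 9.5
b_1 = 9.5
p_1 = 5
t_1 = 2
a_2 = 4
b_2 = 3
c_2 = 8
p_2 = 3
q_2 = 5.5
a_3 = 5.5
b_3 = 5.5
c_3 = 11.5
q_3 = 2
t_3 = 3.5
a_4 = 8
c_4 = 10.5
s_4 = 3
a_5 = 3.5
b_5 = 1
c_5 = 4
p_5 = 4
q_5 = 4
a_6 = 0.5
p_6 = 3.5
t_6 = 6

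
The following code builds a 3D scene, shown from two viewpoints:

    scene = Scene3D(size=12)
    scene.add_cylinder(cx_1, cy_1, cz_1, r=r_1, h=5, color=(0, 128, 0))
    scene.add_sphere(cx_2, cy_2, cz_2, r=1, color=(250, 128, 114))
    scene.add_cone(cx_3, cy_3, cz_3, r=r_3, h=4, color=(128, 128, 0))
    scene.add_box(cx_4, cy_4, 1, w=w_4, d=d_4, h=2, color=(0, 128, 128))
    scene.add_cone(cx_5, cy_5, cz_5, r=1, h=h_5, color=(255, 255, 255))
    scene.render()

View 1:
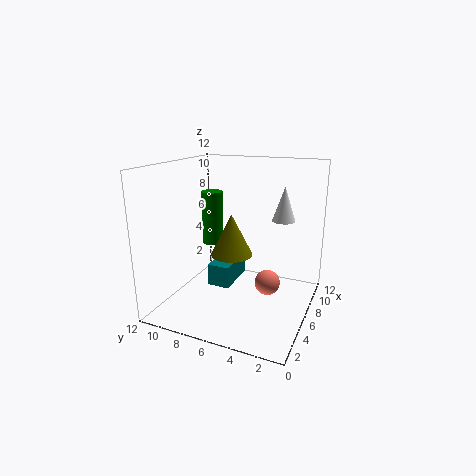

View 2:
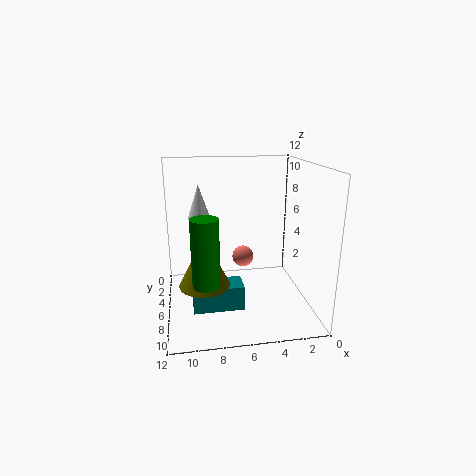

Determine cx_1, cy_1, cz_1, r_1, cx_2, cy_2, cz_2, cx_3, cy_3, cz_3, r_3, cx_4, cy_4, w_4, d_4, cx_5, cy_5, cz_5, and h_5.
cx_1 = 9
cy_1 = 10
cz_1 = 4
r_1 = 1
cx_2 = 5
cy_2 = 3
cz_2 = 3
cx_3 = 9
cy_3 = 8
cz_3 = 3
r_3 = 2
cx_4 = 6
cy_4 = 7
w_4 = 4
d_4 = 2
cx_5 = 9
cy_5 = 3
cz_5 = 7
h_5 = 3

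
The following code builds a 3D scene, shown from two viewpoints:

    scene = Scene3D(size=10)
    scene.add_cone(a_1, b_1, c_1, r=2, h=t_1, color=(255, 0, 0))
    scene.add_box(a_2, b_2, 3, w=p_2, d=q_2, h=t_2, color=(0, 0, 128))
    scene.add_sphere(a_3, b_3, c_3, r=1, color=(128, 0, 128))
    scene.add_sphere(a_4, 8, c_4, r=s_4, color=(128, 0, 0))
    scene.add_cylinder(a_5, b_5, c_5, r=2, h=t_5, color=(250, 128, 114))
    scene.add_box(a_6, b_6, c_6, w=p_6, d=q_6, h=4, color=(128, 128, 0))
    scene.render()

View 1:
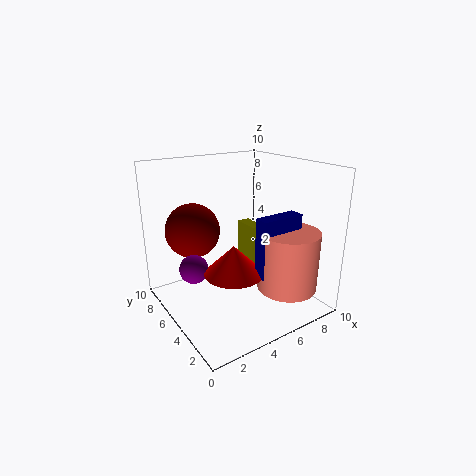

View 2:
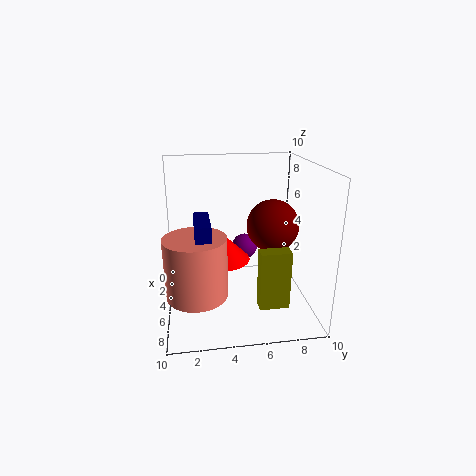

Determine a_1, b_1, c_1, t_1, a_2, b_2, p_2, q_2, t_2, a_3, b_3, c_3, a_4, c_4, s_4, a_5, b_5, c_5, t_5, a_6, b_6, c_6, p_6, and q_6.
a_1 = 4, b_1 = 4, c_1 = 3, t_1 = 2, a_2 = 5, b_2 = 2, p_2 = 3, q_2 = 1, t_2 = 4, a_3 = 2, b_3 = 6, c_3 = 3, a_4 = 3, c_4 = 5, s_4 = 2, a_5 = 7, b_5 = 2, c_5 = 2, t_5 = 4, a_6 = 7, b_6 = 6, c_6 = 1, p_6 = 1, q_6 = 2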